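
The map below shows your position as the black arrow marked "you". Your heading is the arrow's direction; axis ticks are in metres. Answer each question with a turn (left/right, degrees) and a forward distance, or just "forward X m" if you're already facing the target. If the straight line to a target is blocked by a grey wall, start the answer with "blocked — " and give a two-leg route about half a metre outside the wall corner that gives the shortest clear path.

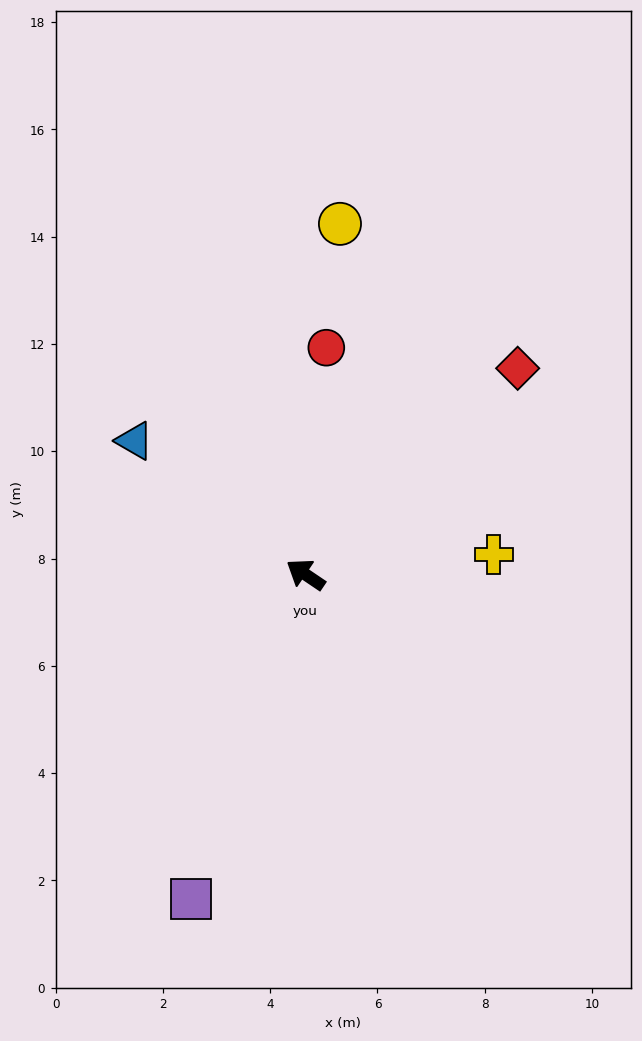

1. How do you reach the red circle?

turn right 61°, forward 4.2 m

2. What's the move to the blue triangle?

turn right 4°, forward 4.0 m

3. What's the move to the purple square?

turn left 105°, forward 6.4 m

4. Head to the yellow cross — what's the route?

turn right 140°, forward 3.5 m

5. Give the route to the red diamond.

turn right 102°, forward 5.5 m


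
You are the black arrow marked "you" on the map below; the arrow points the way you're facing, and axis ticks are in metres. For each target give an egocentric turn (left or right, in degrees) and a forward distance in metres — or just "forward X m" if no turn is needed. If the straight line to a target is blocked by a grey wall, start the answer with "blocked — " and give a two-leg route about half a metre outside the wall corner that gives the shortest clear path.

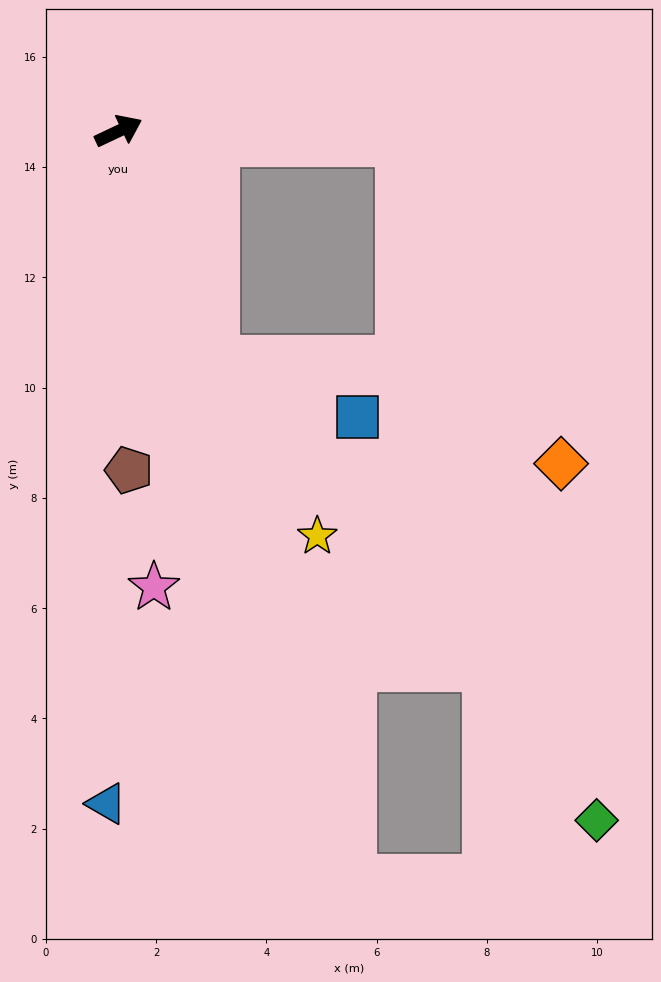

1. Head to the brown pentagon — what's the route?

turn right 114°, forward 6.2 m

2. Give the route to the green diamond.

blocked — turn right 28°, forward 5.1 m, then turn right 71°, forward 12.8 m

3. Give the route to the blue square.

blocked — turn right 92°, forward 4.5 m, then turn left 44°, forward 2.8 m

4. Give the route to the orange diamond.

blocked — turn right 28°, forward 5.1 m, then turn right 61°, forward 6.5 m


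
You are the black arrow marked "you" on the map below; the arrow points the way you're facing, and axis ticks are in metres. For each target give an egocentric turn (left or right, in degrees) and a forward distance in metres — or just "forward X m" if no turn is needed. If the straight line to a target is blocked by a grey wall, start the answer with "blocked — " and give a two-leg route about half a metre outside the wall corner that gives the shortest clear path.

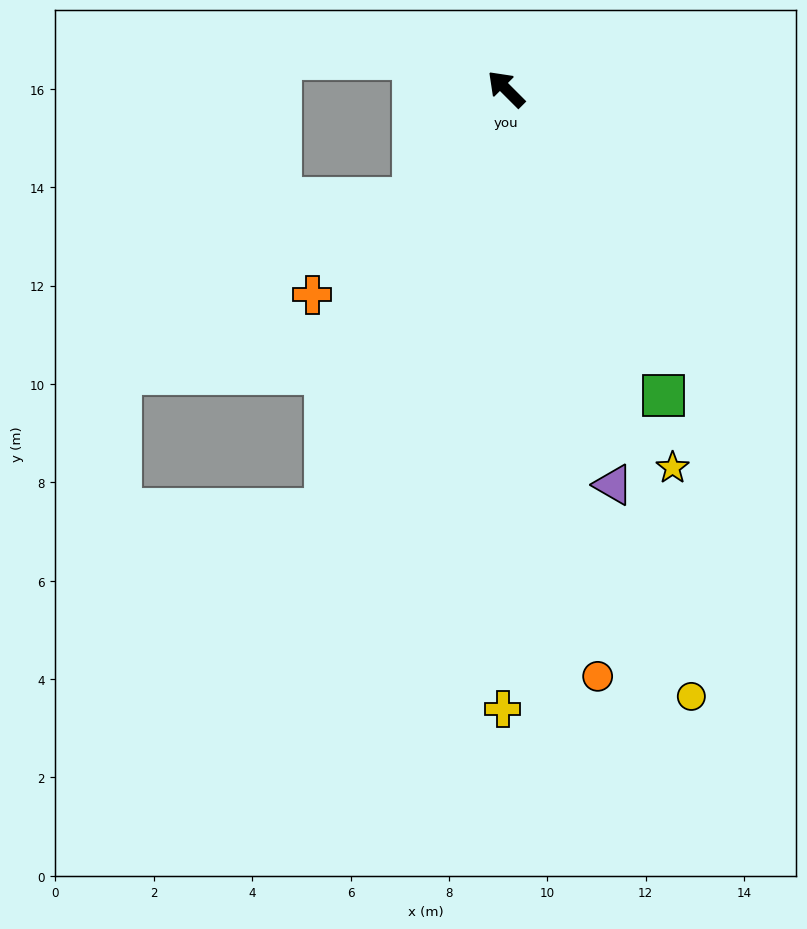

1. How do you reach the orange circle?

turn left 144°, forward 12.1 m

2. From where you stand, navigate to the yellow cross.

turn left 135°, forward 12.6 m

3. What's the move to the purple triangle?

turn left 150°, forward 8.3 m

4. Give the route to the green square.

turn left 162°, forward 7.0 m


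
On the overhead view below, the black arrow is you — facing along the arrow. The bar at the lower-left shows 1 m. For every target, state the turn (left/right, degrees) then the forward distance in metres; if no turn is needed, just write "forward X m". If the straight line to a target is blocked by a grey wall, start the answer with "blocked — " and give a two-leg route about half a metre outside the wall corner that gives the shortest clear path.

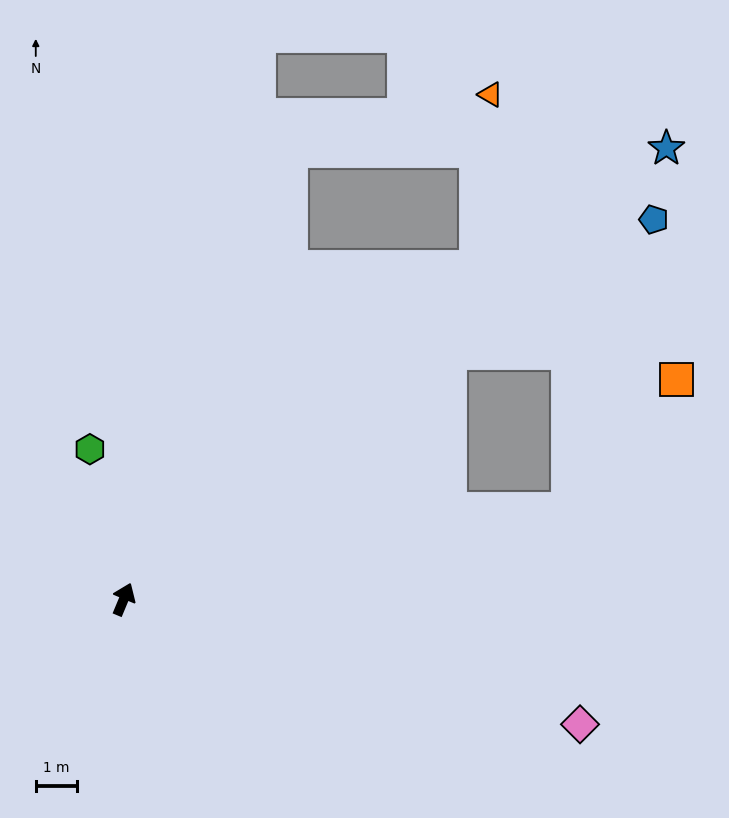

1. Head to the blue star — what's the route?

turn right 28°, forward 17.0 m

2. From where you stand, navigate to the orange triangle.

blocked — turn right 24°, forward 11.7 m, then turn left 42°, forward 4.2 m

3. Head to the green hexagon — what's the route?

turn left 35°, forward 3.7 m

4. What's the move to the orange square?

blocked — turn right 56°, forward 10.9 m, then turn left 39°, forward 4.1 m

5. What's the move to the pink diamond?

turn right 83°, forward 11.4 m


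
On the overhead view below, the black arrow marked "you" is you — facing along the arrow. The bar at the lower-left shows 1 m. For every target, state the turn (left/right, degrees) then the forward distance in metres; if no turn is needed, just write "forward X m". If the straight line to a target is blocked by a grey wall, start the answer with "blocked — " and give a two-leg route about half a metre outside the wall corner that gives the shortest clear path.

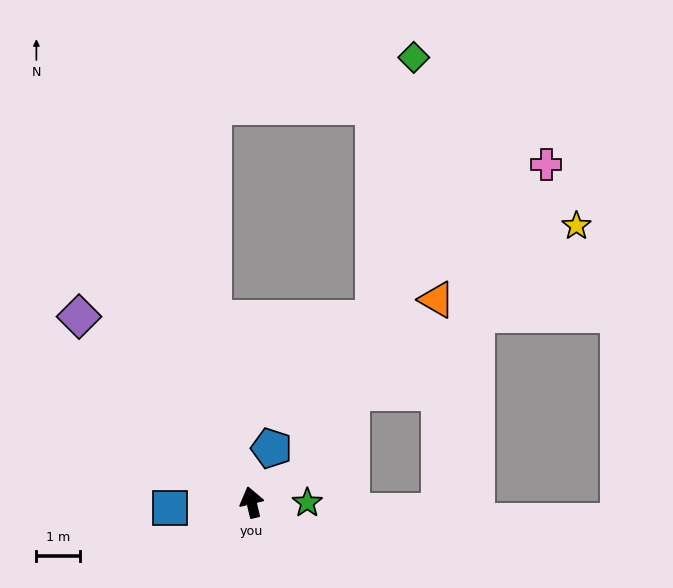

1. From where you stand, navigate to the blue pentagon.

turn right 34°, forward 1.3 m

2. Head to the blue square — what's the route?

turn left 81°, forward 1.9 m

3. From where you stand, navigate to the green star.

turn right 104°, forward 1.3 m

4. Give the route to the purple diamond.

turn left 29°, forward 5.8 m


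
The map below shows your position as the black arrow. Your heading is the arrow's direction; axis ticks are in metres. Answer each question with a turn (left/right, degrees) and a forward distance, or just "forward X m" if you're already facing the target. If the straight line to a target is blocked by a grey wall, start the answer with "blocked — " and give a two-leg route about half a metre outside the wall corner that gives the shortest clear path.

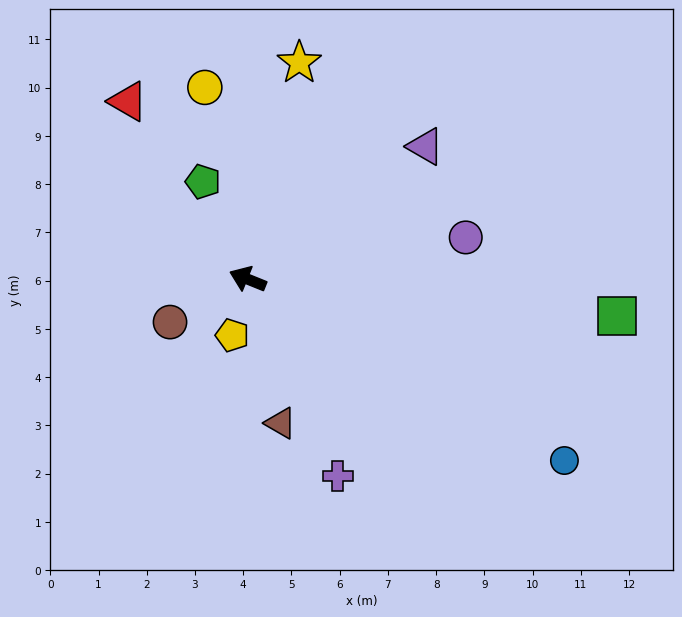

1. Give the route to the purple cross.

turn left 137°, forward 4.5 m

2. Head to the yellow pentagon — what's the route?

turn left 97°, forward 1.2 m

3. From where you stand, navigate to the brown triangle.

turn left 125°, forward 3.1 m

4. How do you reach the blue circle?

turn left 172°, forward 7.6 m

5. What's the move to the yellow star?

turn right 81°, forward 4.6 m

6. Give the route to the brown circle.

turn left 51°, forward 1.8 m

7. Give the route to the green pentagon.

turn right 43°, forward 2.2 m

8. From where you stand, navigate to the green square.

turn right 164°, forward 7.7 m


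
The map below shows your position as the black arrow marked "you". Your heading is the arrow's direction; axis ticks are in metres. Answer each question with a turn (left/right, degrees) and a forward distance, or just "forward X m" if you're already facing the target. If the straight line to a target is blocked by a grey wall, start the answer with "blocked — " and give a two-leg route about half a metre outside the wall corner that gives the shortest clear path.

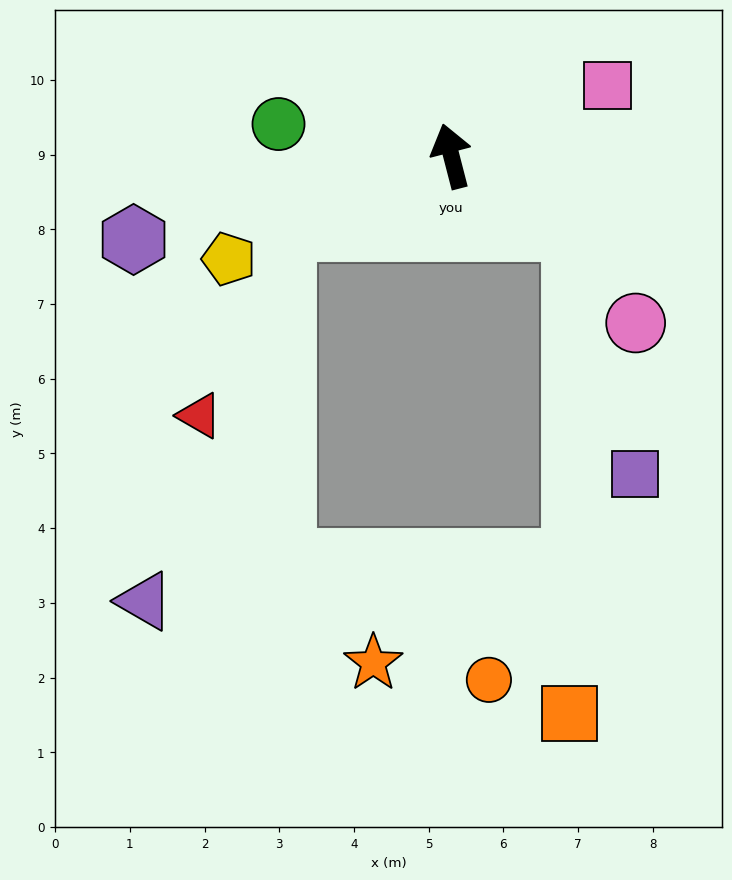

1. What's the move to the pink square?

turn right 80°, forward 2.3 m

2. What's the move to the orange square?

blocked — turn right 135°, forward 1.9 m, then turn right 60°, forward 6.5 m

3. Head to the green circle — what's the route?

turn left 65°, forward 2.4 m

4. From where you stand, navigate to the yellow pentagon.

turn left 100°, forward 3.3 m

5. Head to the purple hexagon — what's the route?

turn left 90°, forward 4.4 m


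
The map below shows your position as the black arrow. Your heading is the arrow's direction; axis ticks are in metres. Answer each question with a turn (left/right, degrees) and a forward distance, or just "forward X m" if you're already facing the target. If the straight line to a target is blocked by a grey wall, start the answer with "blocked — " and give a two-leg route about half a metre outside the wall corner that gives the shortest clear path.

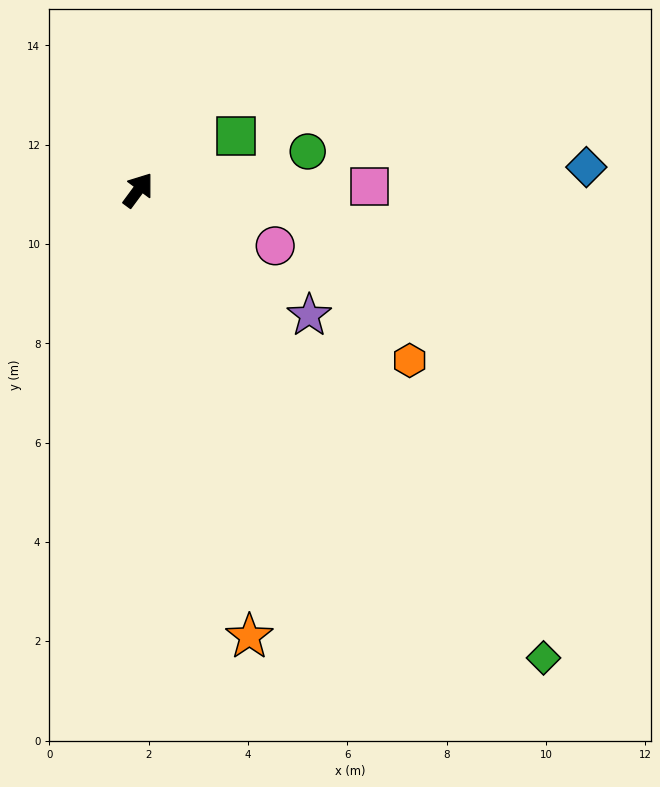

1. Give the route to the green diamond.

turn right 103°, forward 12.5 m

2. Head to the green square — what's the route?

turn right 25°, forward 2.2 m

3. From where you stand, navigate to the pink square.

turn right 53°, forward 4.7 m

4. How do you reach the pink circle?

turn right 76°, forward 3.0 m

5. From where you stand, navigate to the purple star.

turn right 90°, forward 4.3 m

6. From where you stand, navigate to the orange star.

turn right 130°, forward 9.3 m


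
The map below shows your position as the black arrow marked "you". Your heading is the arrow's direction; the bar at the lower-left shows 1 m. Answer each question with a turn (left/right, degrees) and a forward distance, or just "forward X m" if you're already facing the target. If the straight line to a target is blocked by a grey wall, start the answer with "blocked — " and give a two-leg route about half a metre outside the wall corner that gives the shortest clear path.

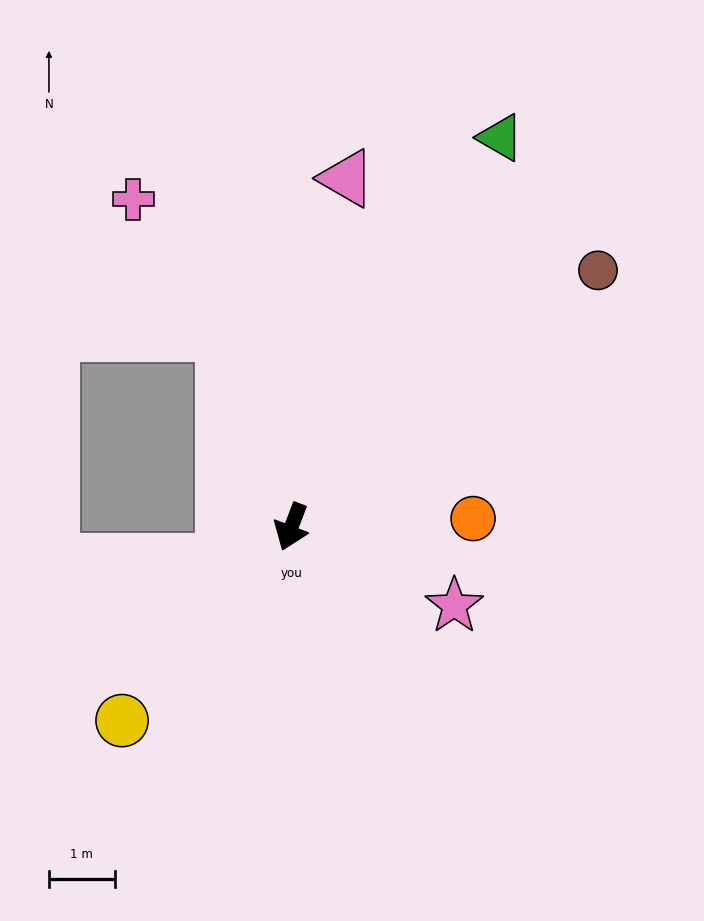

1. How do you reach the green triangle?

turn left 173°, forward 6.7 m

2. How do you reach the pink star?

turn left 85°, forward 2.8 m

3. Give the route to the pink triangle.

turn right 168°, forward 5.4 m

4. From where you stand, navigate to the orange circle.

turn left 114°, forward 2.8 m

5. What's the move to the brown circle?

turn left 151°, forward 6.1 m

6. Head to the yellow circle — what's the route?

turn right 20°, forward 3.9 m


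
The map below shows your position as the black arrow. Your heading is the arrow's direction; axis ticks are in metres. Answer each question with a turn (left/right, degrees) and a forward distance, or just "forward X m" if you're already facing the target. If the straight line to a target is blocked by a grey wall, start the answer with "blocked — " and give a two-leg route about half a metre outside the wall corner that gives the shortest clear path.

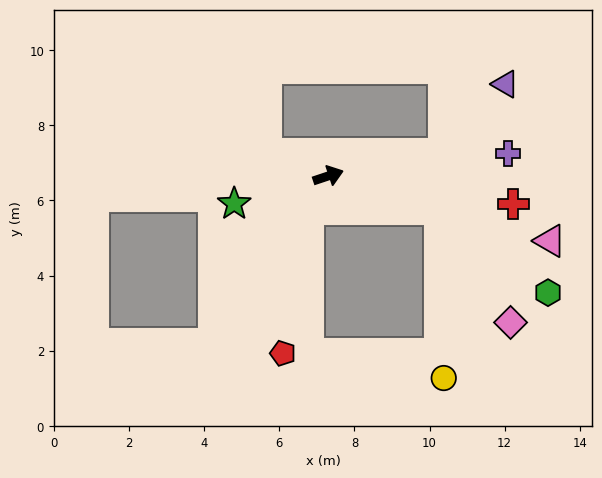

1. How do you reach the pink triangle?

turn right 35°, forward 6.2 m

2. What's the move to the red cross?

turn right 27°, forward 5.0 m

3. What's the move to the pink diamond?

blocked — turn right 35°, forward 3.1 m, then turn right 41°, forward 3.6 m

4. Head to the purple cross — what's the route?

turn right 11°, forward 4.8 m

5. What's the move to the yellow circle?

blocked — turn right 35°, forward 3.1 m, then turn right 72°, forward 4.5 m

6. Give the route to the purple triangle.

blocked — turn right 8°, forward 3.1 m, then turn left 38°, forward 2.5 m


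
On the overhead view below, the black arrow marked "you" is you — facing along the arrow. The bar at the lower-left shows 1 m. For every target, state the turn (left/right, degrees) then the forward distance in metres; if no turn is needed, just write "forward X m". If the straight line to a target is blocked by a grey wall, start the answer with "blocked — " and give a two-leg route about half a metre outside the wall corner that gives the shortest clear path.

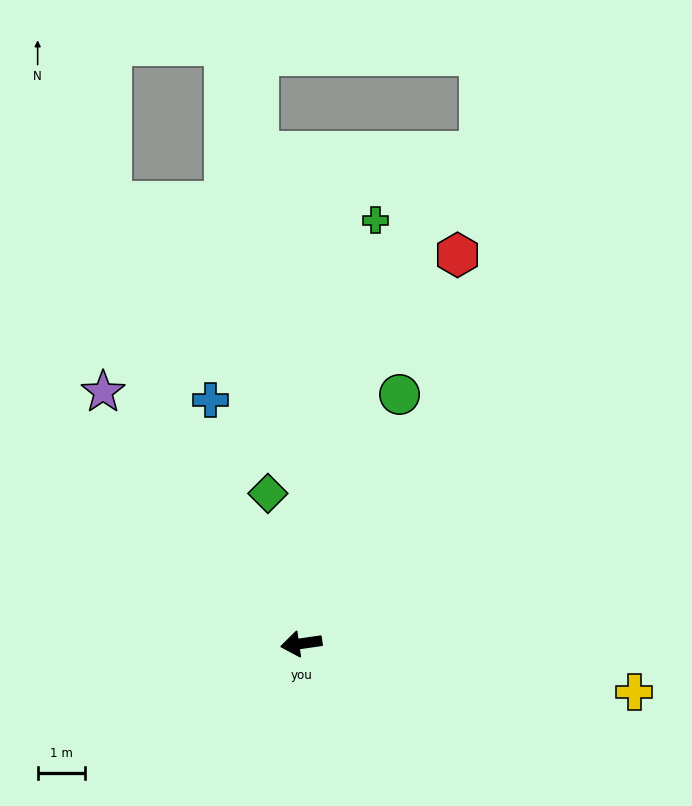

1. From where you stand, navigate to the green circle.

turn right 120°, forward 5.7 m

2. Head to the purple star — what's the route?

turn right 60°, forward 6.8 m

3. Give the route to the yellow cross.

turn left 164°, forward 7.2 m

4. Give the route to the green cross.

turn right 108°, forward 9.1 m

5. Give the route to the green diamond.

turn right 86°, forward 3.3 m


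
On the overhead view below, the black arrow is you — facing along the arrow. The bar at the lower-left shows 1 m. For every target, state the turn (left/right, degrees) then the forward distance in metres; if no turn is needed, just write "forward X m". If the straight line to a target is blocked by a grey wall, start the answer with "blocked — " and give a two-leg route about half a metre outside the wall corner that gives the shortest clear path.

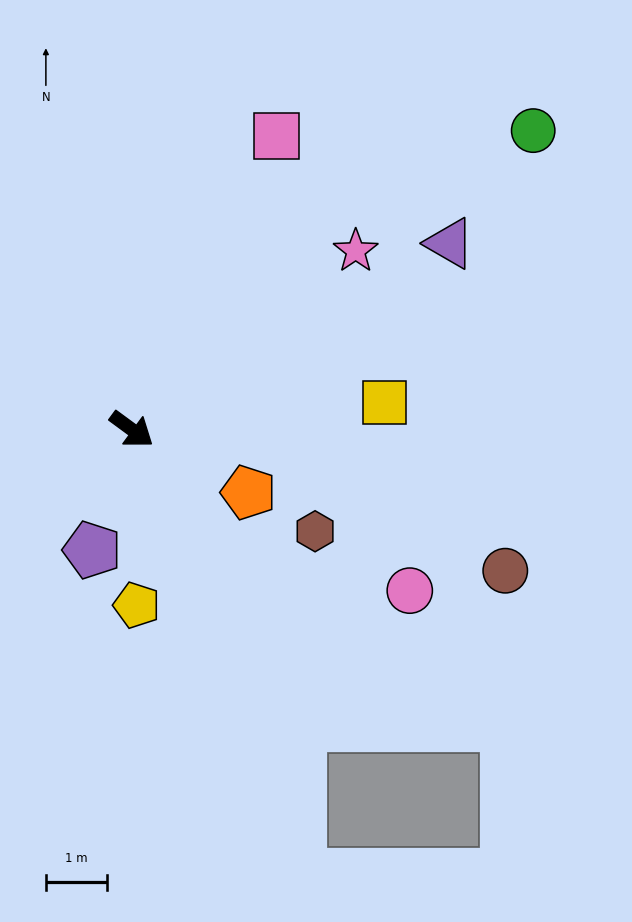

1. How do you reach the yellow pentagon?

turn right 52°, forward 2.9 m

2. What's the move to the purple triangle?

turn left 67°, forward 6.0 m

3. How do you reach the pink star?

turn left 75°, forward 4.7 m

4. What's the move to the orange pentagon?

turn left 8°, forward 2.2 m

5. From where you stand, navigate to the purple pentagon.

turn right 72°, forward 2.1 m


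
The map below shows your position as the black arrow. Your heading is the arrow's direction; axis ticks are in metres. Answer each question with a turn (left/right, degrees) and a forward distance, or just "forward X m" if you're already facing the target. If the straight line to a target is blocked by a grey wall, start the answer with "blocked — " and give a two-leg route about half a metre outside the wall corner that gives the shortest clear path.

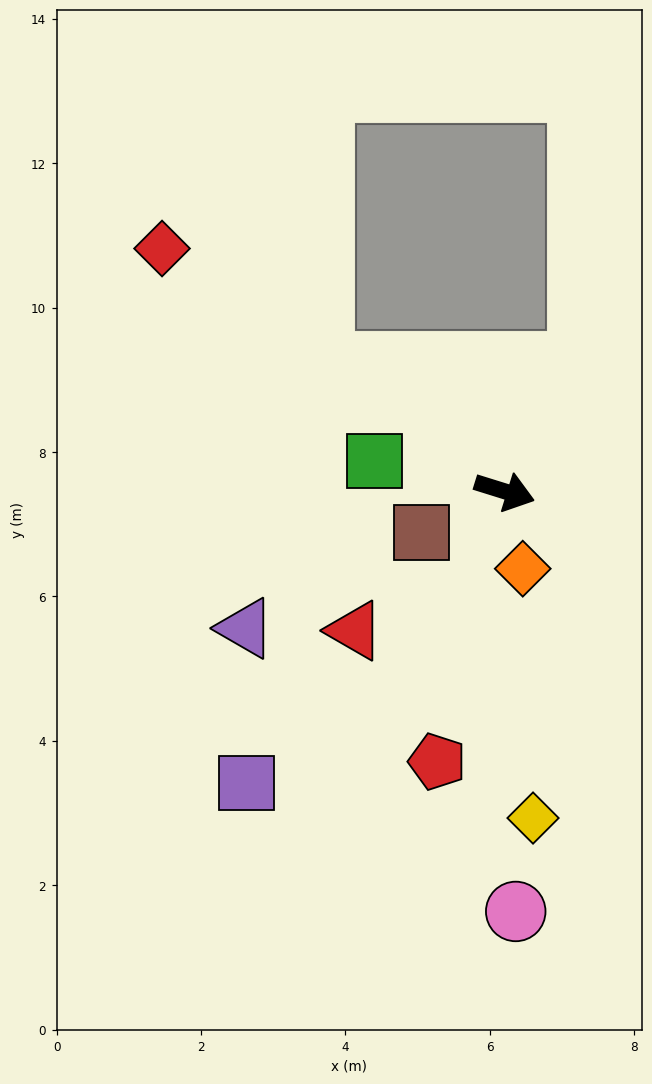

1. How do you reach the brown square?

turn right 136°, forward 1.3 m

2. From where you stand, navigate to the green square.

turn right 176°, forward 1.8 m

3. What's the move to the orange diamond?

turn right 60°, forward 1.1 m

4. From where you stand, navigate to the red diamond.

turn left 162°, forward 5.8 m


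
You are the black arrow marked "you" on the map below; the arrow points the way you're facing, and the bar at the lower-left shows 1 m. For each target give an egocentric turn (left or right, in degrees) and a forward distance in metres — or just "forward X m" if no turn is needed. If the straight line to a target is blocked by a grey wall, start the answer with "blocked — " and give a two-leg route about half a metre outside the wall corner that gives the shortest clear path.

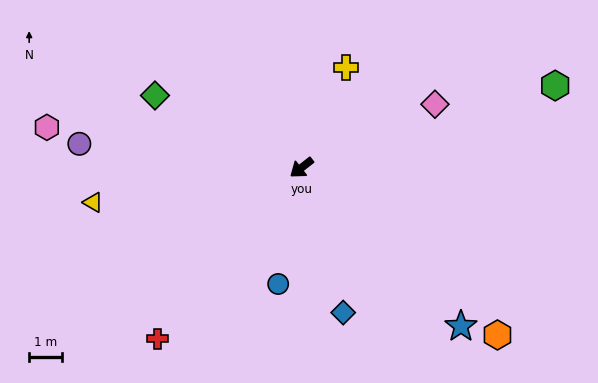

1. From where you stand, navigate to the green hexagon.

turn left 160°, forward 8.2 m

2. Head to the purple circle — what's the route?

turn right 44°, forward 6.8 m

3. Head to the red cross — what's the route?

turn left 12°, forward 6.8 m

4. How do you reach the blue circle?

turn left 41°, forward 3.6 m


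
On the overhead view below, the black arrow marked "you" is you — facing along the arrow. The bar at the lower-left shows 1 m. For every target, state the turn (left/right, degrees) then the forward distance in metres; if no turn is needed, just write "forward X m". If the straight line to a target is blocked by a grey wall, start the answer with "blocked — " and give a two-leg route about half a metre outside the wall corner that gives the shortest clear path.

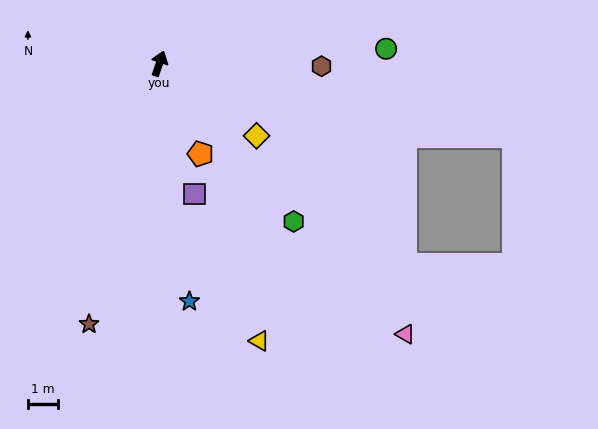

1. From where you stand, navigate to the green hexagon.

turn right 121°, forward 6.9 m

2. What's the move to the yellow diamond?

turn right 108°, forward 4.0 m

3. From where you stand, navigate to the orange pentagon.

turn right 137°, forward 3.3 m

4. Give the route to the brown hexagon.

turn right 72°, forward 5.4 m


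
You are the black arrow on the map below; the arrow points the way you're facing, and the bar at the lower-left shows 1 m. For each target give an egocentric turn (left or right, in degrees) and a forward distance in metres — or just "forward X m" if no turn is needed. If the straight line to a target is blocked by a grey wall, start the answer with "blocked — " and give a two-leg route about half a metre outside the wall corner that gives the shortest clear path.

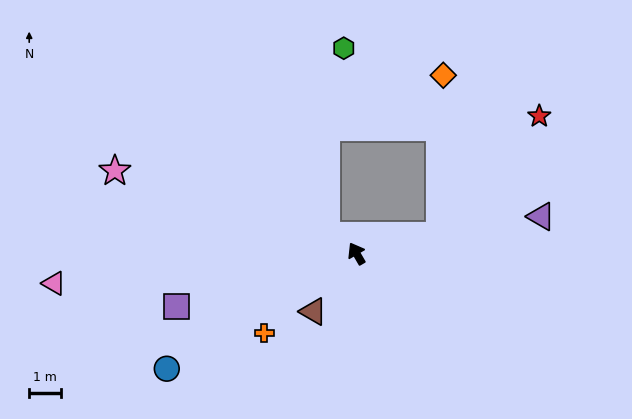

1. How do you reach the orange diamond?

blocked — turn right 108°, forward 2.6 m, then turn left 77°, forward 5.0 m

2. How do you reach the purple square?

turn left 76°, forward 5.8 m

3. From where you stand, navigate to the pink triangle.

turn left 65°, forward 9.4 m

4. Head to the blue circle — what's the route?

turn left 91°, forward 6.9 m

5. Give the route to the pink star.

turn left 41°, forward 7.9 m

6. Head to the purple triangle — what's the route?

turn right 109°, forward 5.8 m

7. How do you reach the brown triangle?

turn left 113°, forward 2.2 m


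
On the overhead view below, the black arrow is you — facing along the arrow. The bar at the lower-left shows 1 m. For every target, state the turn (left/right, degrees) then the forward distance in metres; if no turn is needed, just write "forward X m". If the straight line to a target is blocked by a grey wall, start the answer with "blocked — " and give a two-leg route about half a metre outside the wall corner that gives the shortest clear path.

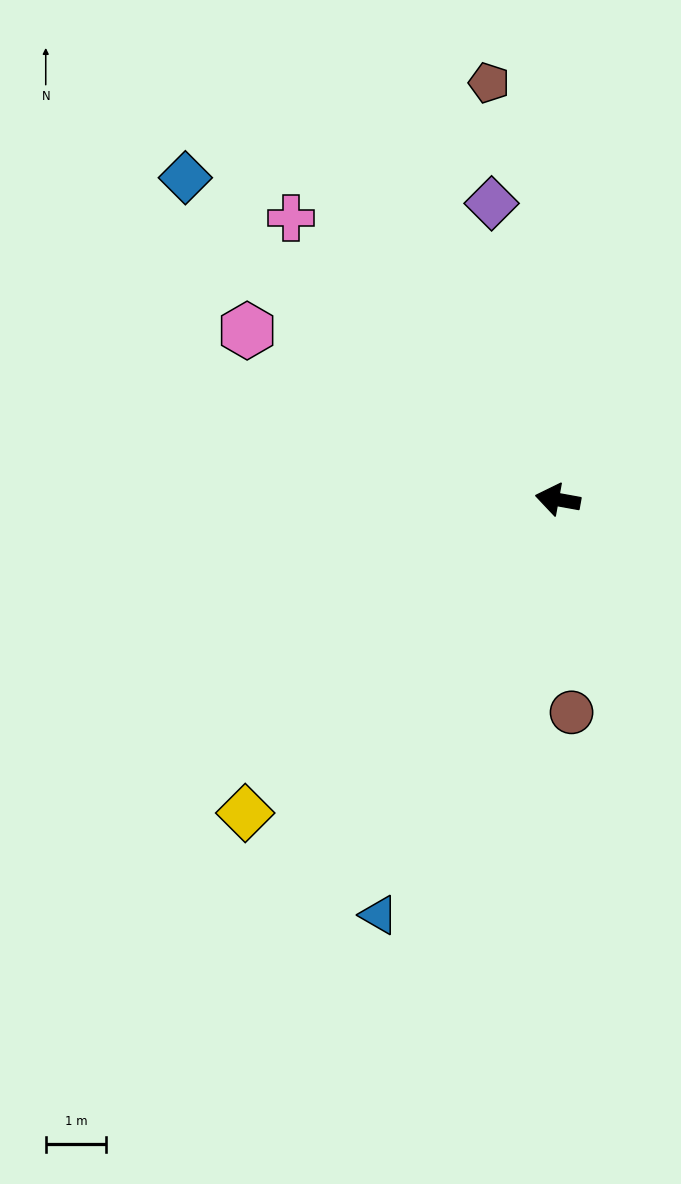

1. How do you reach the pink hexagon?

turn right 18°, forward 5.8 m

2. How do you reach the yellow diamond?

turn left 55°, forward 7.3 m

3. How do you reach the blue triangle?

turn left 77°, forward 7.5 m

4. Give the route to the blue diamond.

turn right 31°, forward 8.1 m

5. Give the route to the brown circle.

turn left 104°, forward 3.5 m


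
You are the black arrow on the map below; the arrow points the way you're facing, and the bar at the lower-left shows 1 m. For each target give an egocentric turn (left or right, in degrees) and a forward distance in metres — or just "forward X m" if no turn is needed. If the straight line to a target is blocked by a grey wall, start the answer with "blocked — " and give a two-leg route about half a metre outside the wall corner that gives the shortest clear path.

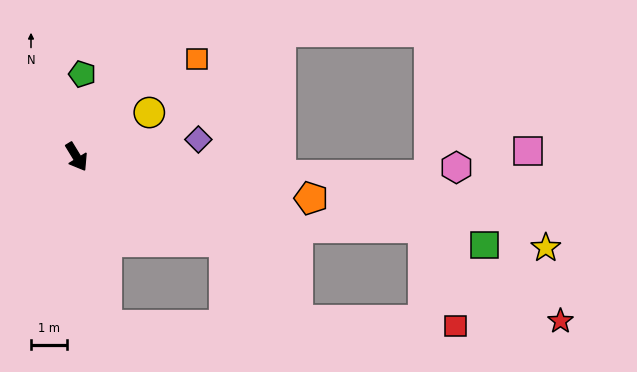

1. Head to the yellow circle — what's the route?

turn left 90°, forward 2.3 m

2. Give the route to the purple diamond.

turn left 67°, forward 3.4 m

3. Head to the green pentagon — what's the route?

turn left 145°, forward 2.3 m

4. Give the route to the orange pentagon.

turn left 49°, forward 6.6 m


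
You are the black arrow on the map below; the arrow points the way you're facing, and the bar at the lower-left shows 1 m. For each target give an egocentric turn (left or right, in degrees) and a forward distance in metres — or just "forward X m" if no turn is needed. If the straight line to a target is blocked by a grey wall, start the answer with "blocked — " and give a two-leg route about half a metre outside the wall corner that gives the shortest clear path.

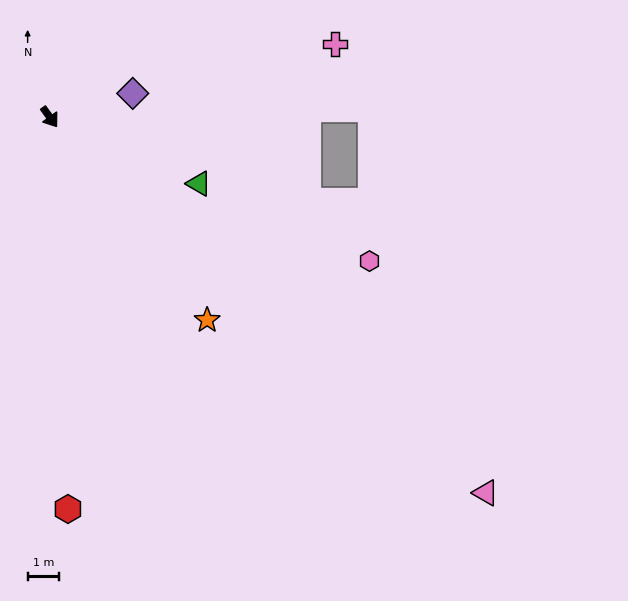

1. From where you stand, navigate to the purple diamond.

turn left 70°, forward 2.8 m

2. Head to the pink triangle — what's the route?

turn left 14°, forward 18.4 m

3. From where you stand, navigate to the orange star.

turn left 2°, forward 8.2 m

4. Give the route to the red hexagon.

turn right 33°, forward 12.6 m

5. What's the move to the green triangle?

turn left 30°, forward 5.2 m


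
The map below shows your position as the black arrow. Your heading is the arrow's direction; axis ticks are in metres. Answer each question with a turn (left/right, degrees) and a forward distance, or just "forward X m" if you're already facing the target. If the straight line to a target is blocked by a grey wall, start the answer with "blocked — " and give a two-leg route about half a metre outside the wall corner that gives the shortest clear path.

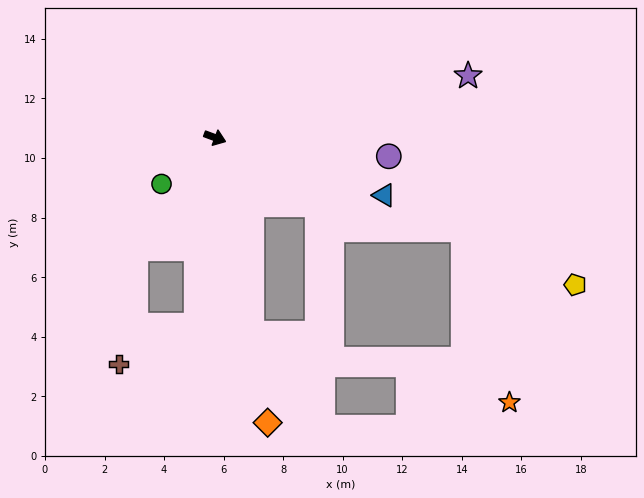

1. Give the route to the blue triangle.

forward 6.0 m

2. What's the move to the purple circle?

turn left 14°, forward 5.9 m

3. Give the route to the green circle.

turn right 119°, forward 2.4 m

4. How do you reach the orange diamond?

turn right 59°, forward 9.7 m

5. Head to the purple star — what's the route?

turn left 34°, forward 8.8 m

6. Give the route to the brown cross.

blocked — turn right 105°, forward 4.6 m, then turn left 27°, forward 3.9 m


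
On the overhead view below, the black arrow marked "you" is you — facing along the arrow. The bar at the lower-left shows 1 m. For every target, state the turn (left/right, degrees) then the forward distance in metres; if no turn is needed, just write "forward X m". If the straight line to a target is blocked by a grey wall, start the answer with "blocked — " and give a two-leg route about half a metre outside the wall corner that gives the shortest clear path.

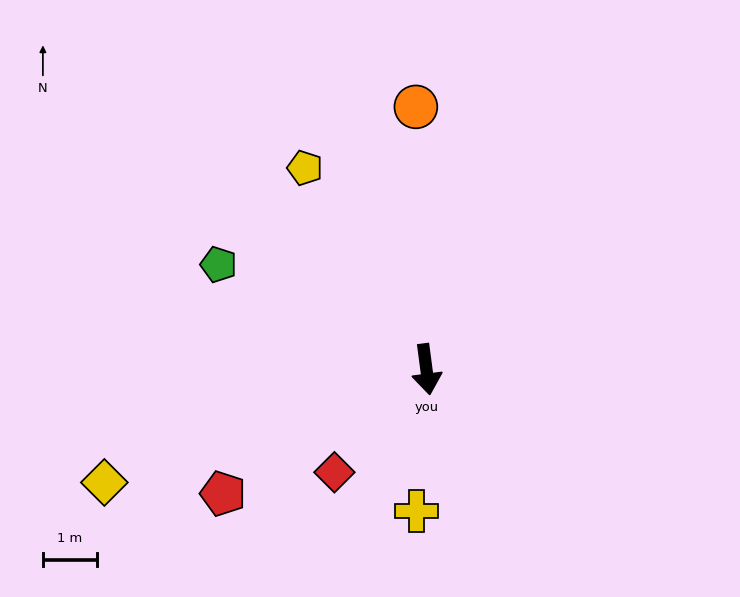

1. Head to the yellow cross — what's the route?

turn right 12°, forward 2.6 m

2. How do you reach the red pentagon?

turn right 66°, forward 4.4 m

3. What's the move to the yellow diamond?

turn right 78°, forward 6.3 m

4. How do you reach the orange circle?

turn left 175°, forward 4.9 m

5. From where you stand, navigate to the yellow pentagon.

turn right 156°, forward 4.3 m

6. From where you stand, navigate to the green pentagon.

turn right 124°, forward 4.3 m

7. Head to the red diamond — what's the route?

turn right 49°, forward 2.5 m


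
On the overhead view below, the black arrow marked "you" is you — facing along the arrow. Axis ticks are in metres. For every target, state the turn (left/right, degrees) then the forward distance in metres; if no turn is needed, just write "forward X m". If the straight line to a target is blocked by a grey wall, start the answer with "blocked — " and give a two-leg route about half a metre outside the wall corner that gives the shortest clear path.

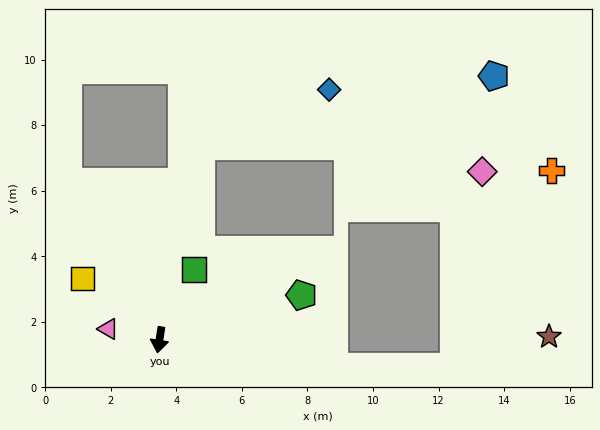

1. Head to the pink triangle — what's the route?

turn right 93°, forward 1.6 m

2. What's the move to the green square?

turn left 163°, forward 2.4 m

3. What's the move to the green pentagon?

turn left 116°, forward 4.5 m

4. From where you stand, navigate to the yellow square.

turn right 120°, forward 3.0 m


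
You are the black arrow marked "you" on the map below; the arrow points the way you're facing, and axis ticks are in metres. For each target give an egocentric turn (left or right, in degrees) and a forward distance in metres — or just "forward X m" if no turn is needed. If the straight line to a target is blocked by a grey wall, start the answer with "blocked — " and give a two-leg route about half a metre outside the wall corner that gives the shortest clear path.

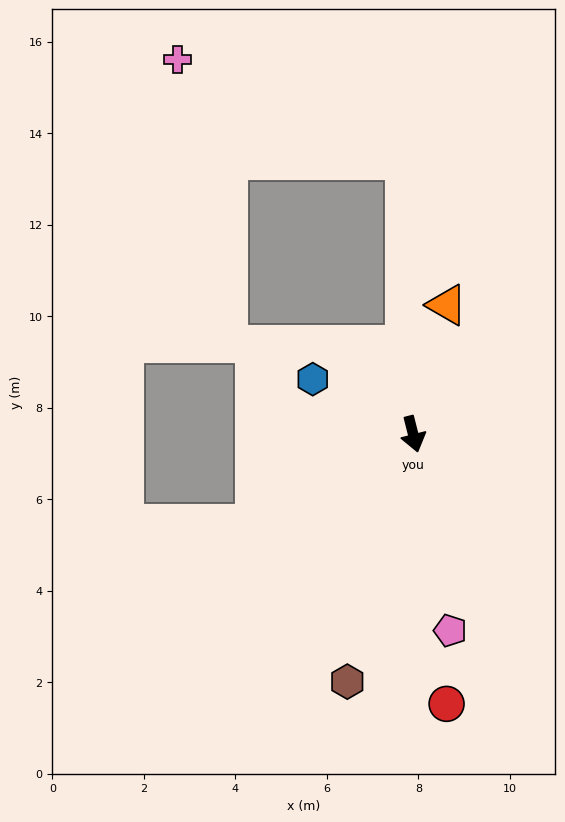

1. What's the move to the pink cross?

blocked — turn left 168°, forward 6.0 m, then turn left 64°, forward 5.4 m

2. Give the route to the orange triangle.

turn left 151°, forward 2.9 m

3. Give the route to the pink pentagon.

turn right 4°, forward 4.4 m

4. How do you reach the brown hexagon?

turn right 29°, forward 5.6 m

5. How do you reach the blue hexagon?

turn right 133°, forward 2.5 m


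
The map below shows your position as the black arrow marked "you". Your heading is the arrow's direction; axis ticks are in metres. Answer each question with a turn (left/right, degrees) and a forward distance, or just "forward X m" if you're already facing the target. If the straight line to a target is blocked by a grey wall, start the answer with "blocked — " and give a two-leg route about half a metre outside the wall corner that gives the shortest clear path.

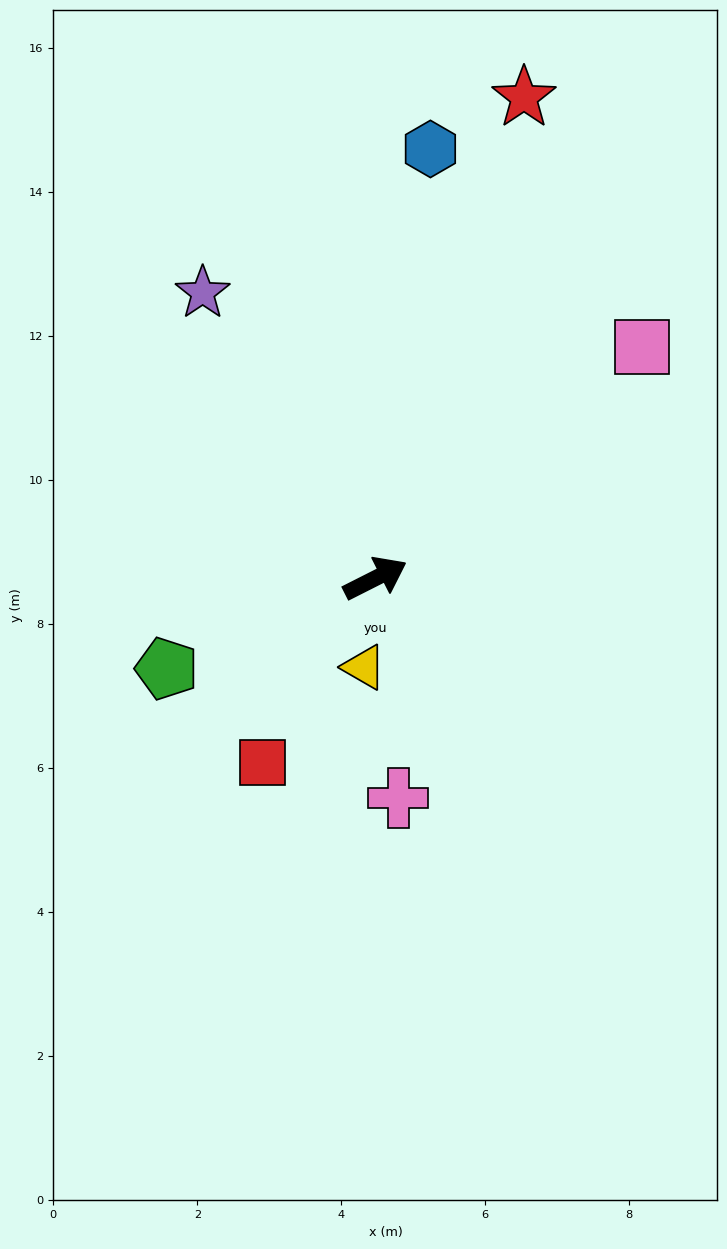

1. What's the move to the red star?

turn left 46°, forward 7.0 m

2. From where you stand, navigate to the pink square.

turn left 14°, forward 4.9 m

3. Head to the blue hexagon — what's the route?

turn left 56°, forward 6.0 m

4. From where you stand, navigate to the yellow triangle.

turn right 124°, forward 1.2 m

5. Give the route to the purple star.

turn left 94°, forward 4.6 m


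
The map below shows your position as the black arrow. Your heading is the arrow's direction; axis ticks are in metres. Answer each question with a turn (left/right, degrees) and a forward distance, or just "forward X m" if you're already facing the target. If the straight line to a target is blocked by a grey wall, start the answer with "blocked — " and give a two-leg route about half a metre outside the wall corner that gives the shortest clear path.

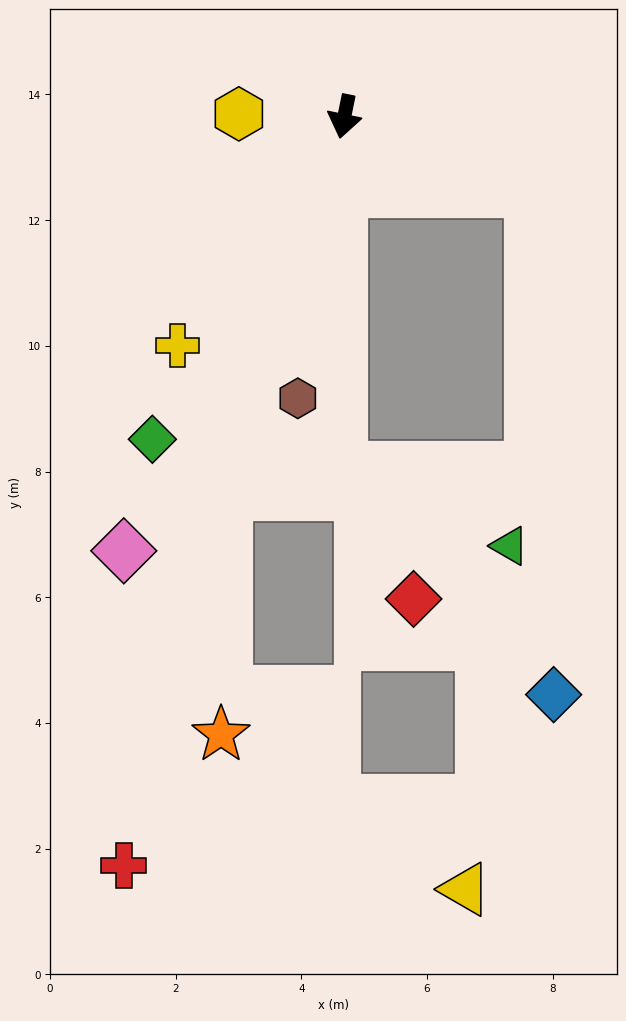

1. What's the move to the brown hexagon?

turn left 2°, forward 4.5 m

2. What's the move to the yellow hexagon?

turn right 80°, forward 1.7 m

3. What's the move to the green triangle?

blocked — turn left 11°, forward 5.6 m, then turn left 66°, forward 3.0 m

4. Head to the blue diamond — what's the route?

blocked — turn left 80°, forward 3.2 m, then turn right 66°, forward 8.0 m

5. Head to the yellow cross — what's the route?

turn right 25°, forward 4.5 m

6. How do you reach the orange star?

blocked — turn right 6°, forward 6.3 m, then turn left 16°, forward 3.8 m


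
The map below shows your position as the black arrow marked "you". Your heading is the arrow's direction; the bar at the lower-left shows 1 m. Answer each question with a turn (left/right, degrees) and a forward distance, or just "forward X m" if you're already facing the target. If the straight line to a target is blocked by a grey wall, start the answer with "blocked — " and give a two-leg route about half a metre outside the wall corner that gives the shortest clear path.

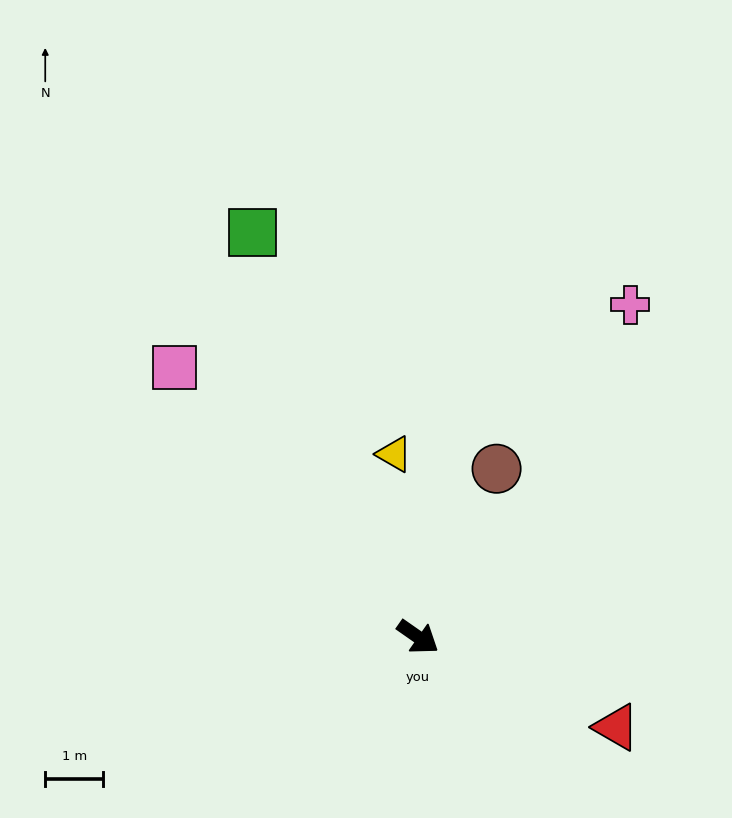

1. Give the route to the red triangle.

turn left 11°, forward 3.8 m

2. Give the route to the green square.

turn left 147°, forward 7.5 m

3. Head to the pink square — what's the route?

turn left 167°, forward 6.3 m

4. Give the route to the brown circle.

turn left 100°, forward 3.2 m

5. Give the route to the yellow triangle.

turn left 132°, forward 3.2 m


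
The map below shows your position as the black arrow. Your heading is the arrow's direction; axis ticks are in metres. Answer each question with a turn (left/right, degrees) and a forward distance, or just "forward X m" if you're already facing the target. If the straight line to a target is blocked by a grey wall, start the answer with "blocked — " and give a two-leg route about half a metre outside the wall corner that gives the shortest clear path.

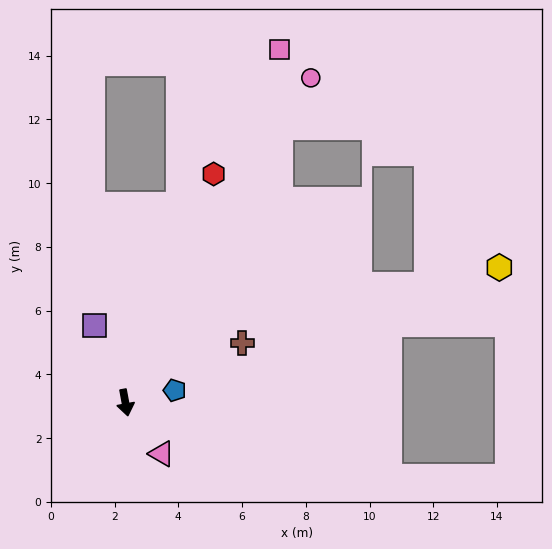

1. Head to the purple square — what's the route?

turn right 169°, forward 2.6 m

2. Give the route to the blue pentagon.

turn left 94°, forward 1.6 m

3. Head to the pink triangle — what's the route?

turn left 25°, forward 2.0 m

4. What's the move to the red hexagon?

turn left 148°, forward 7.7 m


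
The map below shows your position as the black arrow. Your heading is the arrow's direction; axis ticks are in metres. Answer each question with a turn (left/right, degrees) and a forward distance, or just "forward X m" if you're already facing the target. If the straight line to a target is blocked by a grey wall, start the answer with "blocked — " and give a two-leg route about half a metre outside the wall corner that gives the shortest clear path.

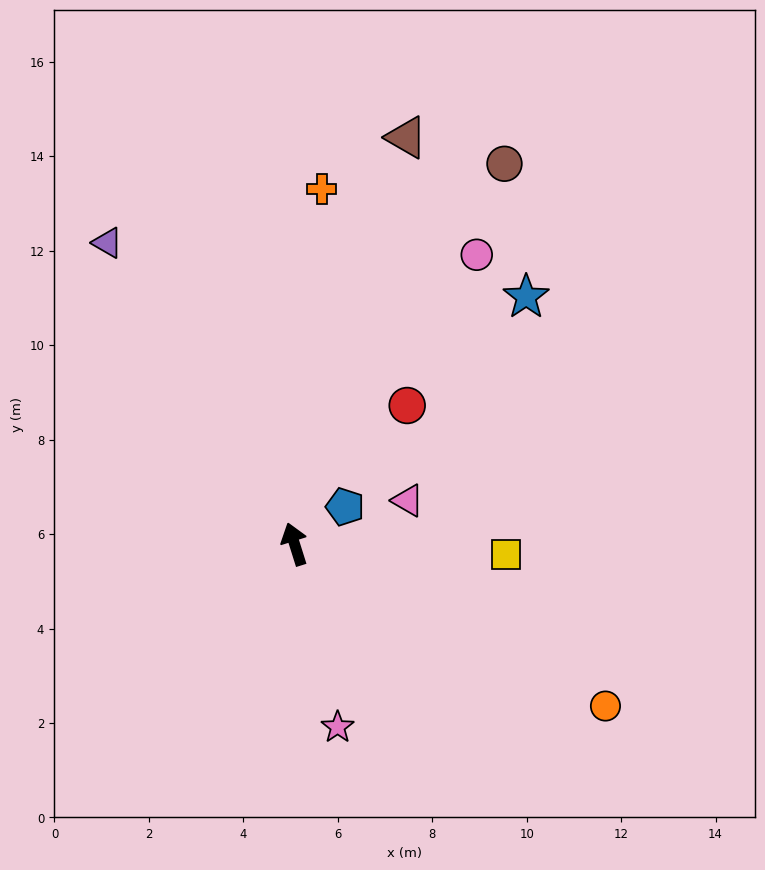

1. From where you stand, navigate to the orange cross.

turn right 22°, forward 7.5 m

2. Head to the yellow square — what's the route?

turn right 110°, forward 4.5 m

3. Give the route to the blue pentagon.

turn right 71°, forward 1.3 m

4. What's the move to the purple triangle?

turn left 14°, forward 7.5 m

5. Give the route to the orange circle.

turn right 135°, forward 7.4 m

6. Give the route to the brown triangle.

turn right 33°, forward 8.9 m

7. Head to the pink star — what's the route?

turn left 176°, forward 4.0 m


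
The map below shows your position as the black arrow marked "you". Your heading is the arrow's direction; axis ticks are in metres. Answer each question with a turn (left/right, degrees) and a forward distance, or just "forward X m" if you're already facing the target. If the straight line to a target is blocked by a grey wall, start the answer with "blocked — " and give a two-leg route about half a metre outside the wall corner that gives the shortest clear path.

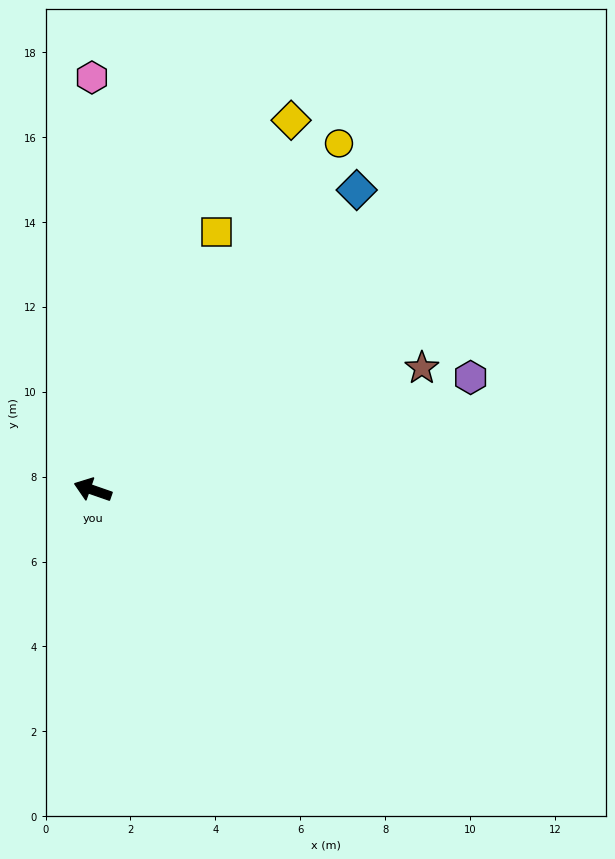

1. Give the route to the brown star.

turn right 140°, forward 8.3 m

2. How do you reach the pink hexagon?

turn right 71°, forward 9.7 m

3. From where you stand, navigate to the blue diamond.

turn right 112°, forward 9.4 m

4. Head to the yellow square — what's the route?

turn right 96°, forward 6.7 m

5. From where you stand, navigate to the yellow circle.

turn right 106°, forward 10.0 m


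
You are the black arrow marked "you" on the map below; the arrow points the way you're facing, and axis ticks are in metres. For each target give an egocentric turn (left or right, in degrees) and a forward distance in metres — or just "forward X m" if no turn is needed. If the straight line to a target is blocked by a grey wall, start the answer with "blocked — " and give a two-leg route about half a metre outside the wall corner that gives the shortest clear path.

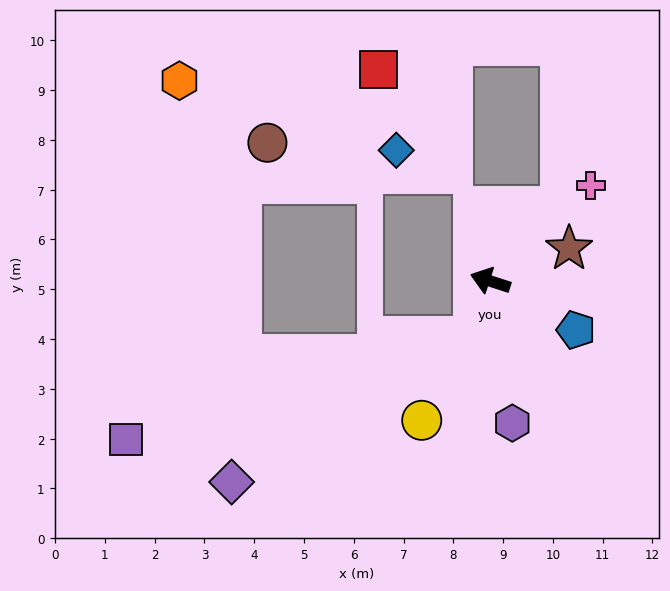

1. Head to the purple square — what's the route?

blocked — turn left 92°, forward 1.2 m, then turn right 58°, forward 7.3 m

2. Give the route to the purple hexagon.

turn left 117°, forward 2.9 m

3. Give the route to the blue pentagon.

turn left 168°, forward 2.0 m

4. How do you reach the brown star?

turn right 139°, forward 1.7 m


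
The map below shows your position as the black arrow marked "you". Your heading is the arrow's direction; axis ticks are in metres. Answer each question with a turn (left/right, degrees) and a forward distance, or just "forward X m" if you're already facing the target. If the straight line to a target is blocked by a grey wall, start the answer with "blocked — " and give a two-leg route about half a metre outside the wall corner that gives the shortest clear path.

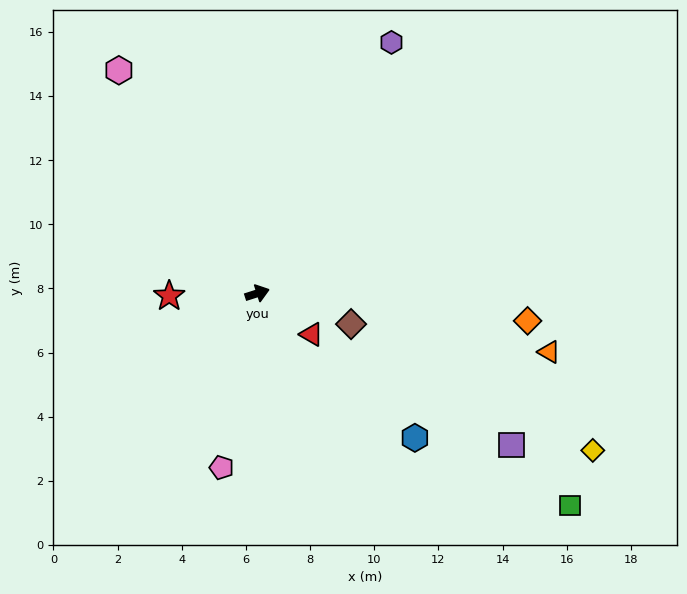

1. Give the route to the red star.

turn left 164°, forward 2.7 m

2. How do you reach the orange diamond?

turn right 24°, forward 8.5 m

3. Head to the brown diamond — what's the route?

turn right 36°, forward 3.1 m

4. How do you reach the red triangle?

turn right 55°, forward 2.1 m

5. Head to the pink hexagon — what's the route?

turn left 104°, forward 8.2 m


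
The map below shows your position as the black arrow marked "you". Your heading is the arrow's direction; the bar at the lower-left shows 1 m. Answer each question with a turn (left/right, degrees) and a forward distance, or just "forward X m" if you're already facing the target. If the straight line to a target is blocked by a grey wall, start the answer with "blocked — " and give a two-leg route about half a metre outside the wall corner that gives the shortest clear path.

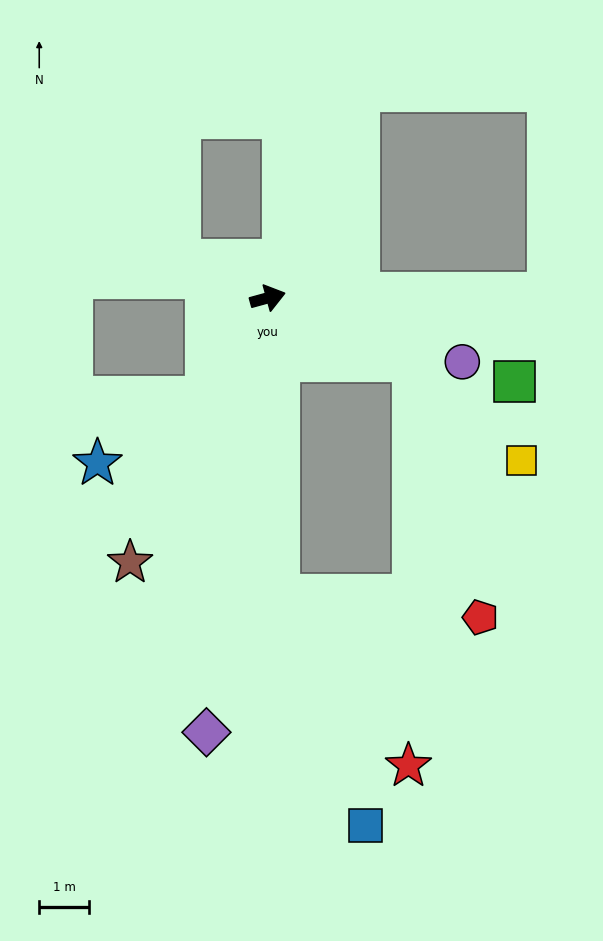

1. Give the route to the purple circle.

turn right 34°, forward 4.1 m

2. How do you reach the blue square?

blocked — turn right 103°, forward 6.0 m, then turn left 18°, forward 5.0 m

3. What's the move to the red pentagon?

blocked — turn right 38°, forward 3.2 m, then turn right 53°, forward 5.4 m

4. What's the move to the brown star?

turn right 133°, forward 6.0 m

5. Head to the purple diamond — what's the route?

turn right 113°, forward 8.8 m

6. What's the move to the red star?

blocked — turn right 103°, forward 6.0 m, then turn left 35°, forward 4.3 m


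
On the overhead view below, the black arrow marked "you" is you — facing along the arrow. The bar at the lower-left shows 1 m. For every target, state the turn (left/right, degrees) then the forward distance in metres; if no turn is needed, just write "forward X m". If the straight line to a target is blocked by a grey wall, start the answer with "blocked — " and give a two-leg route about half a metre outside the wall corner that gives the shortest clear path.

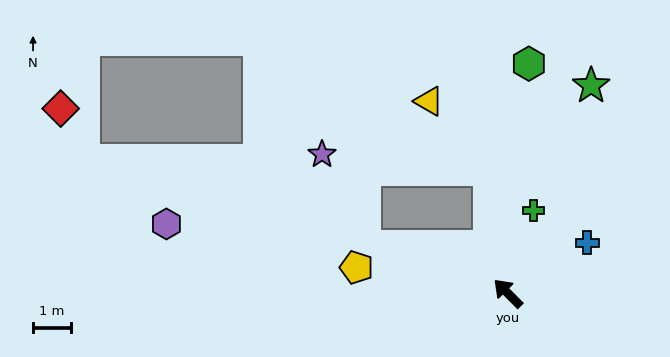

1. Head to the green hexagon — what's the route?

turn right 50°, forward 6.1 m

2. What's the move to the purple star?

blocked — turn left 27°, forward 4.0 m, then turn right 47°, forward 2.7 m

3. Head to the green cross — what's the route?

turn right 62°, forward 2.3 m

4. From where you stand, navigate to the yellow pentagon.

turn left 36°, forward 4.1 m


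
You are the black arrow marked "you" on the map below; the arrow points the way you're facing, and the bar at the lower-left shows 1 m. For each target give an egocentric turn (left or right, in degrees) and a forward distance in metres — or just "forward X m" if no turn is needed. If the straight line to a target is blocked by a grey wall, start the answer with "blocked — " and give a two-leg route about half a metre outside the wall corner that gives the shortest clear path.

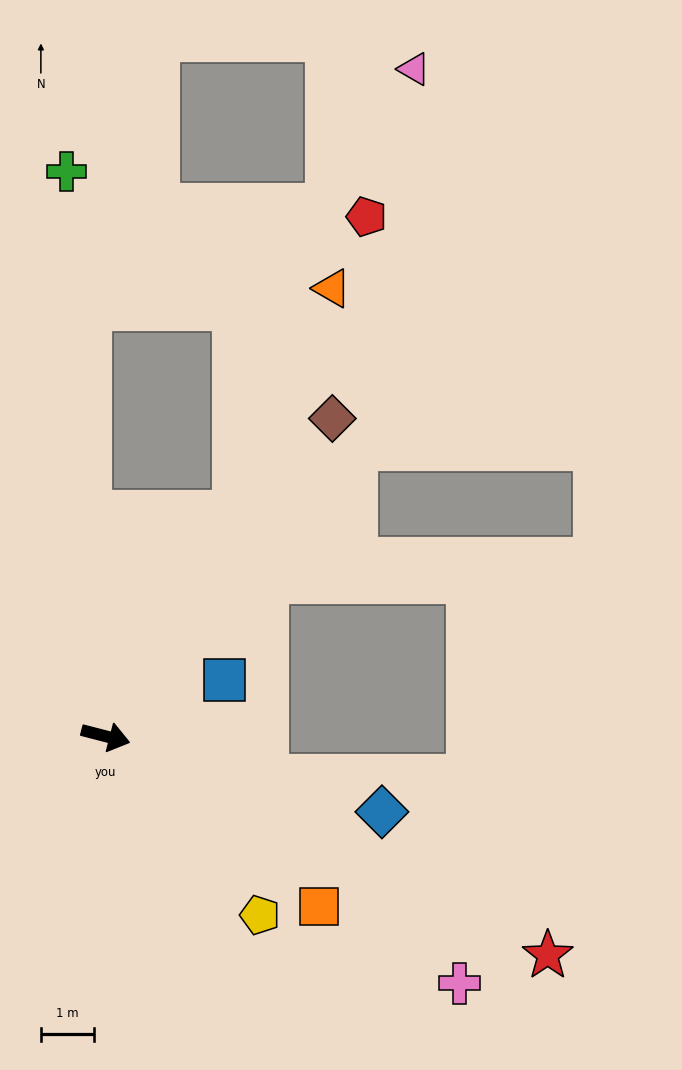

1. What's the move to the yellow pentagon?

turn right 35°, forward 4.5 m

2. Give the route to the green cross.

turn left 108°, forward 10.8 m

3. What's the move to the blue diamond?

forward 5.4 m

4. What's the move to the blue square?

turn left 40°, forward 2.5 m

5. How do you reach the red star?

turn right 12°, forward 9.4 m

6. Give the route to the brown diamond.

turn left 69°, forward 7.4 m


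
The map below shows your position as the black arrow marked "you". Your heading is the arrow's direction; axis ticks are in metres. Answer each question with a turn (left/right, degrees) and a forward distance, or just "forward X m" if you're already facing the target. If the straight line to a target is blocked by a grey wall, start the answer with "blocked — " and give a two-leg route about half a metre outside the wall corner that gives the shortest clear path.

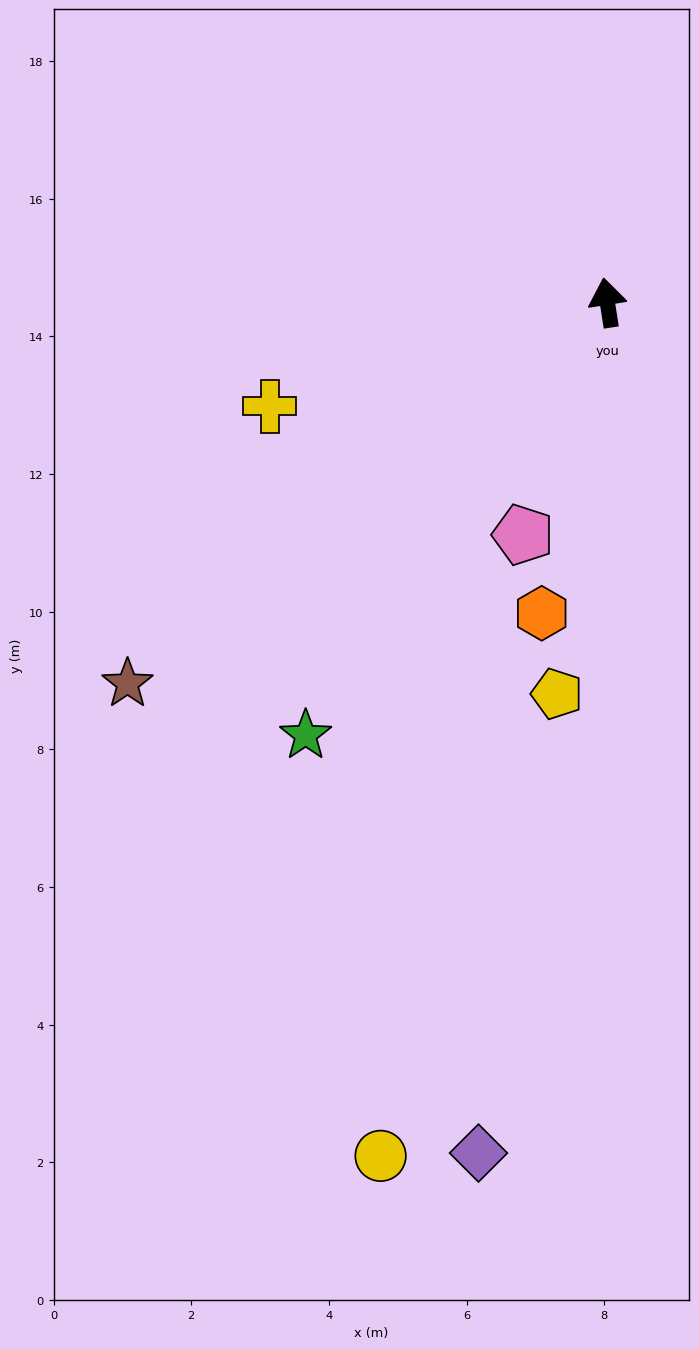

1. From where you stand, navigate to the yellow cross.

turn left 98°, forward 5.1 m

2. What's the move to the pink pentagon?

turn left 151°, forward 3.6 m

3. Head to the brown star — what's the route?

turn left 120°, forward 8.9 m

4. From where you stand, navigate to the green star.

turn left 136°, forward 7.7 m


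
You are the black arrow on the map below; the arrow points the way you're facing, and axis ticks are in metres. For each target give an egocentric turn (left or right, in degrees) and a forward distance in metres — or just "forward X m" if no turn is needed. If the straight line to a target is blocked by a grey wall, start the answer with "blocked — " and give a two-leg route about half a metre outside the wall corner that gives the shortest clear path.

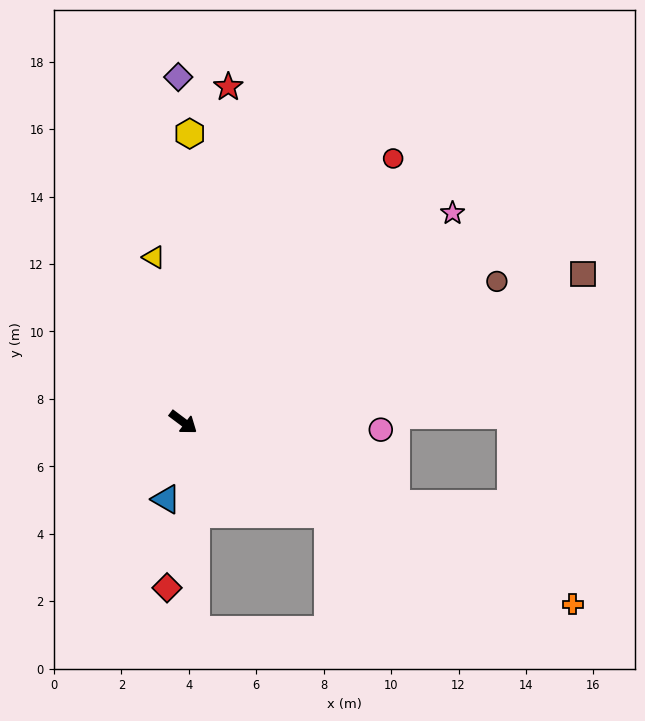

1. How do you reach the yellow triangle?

turn left 137°, forward 5.0 m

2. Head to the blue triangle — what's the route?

turn right 66°, forward 2.3 m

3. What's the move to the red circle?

turn left 88°, forward 10.0 m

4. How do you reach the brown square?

turn left 57°, forward 12.7 m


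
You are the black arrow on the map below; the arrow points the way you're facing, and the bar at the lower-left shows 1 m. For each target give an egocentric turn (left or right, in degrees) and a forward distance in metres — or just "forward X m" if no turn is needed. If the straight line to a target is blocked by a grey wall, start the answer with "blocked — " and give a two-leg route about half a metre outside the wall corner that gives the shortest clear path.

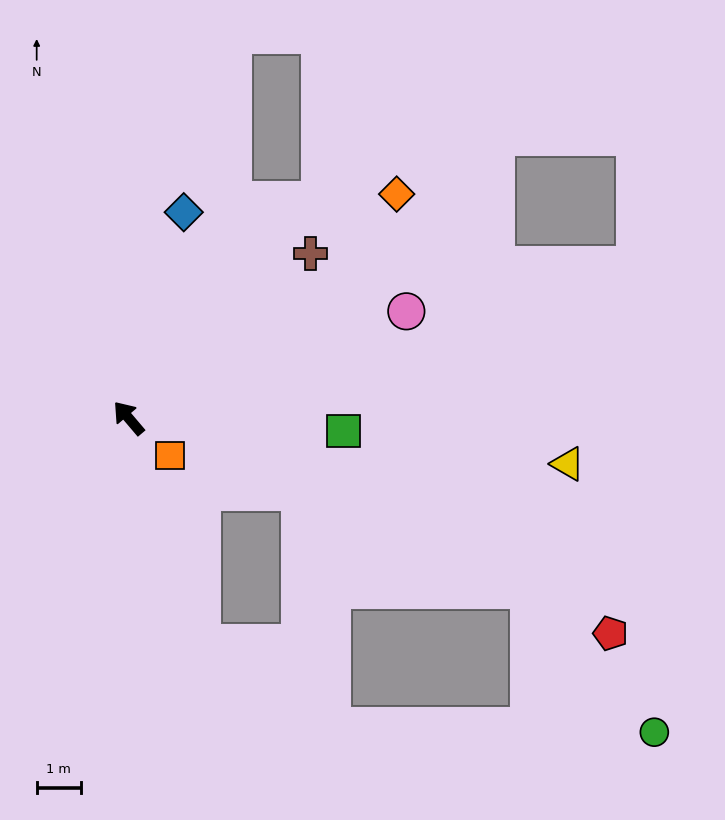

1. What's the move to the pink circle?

turn right 109°, forward 6.8 m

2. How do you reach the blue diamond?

turn right 55°, forward 4.8 m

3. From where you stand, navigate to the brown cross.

turn right 88°, forward 5.6 m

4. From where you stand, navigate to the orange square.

turn right 173°, forward 1.3 m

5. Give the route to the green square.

turn right 134°, forward 4.9 m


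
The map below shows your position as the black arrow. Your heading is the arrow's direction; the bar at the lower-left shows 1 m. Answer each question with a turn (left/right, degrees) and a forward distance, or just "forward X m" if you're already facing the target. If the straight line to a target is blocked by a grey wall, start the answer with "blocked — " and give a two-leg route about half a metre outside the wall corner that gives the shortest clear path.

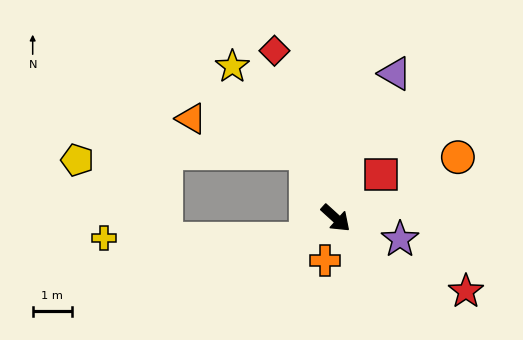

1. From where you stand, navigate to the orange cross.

turn right 62°, forward 1.1 m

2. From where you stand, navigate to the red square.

turn left 86°, forward 1.6 m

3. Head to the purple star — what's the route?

turn left 24°, forward 1.7 m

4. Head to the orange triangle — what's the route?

blocked — turn left 157°, forward 1.8 m, then turn left 48°, forward 3.0 m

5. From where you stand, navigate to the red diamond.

turn left 152°, forward 4.5 m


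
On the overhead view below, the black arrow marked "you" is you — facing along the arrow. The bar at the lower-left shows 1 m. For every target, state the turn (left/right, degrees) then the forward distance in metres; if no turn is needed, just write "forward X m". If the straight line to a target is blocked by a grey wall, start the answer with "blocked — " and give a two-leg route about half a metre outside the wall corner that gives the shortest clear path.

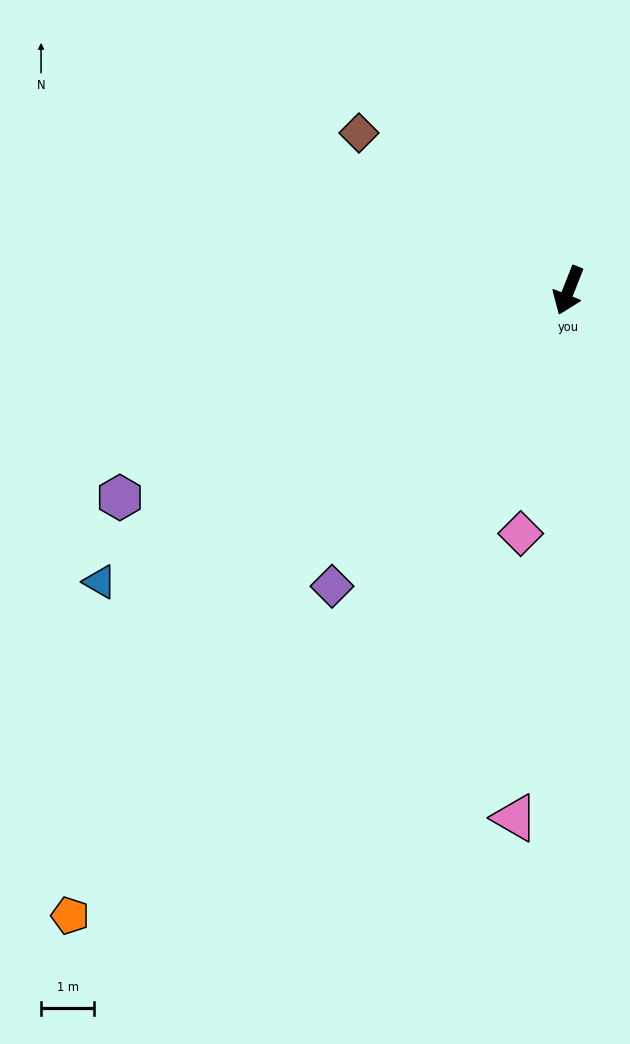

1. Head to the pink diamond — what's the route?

turn left 10°, forward 4.7 m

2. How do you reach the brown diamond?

turn right 105°, forward 4.9 m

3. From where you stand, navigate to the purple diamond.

turn right 17°, forward 7.1 m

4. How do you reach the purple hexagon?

turn right 44°, forward 9.3 m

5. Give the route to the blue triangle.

turn right 37°, forward 10.4 m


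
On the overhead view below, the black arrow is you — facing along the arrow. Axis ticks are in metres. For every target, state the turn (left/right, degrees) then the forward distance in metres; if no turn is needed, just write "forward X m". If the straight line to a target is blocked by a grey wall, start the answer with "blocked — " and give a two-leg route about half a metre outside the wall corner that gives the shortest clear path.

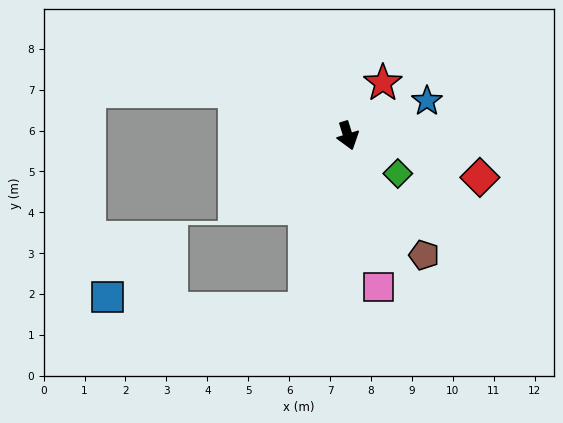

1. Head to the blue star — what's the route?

turn left 96°, forward 2.1 m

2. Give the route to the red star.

turn left 129°, forward 1.5 m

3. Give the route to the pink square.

turn right 6°, forward 3.8 m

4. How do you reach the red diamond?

turn left 55°, forward 3.4 m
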